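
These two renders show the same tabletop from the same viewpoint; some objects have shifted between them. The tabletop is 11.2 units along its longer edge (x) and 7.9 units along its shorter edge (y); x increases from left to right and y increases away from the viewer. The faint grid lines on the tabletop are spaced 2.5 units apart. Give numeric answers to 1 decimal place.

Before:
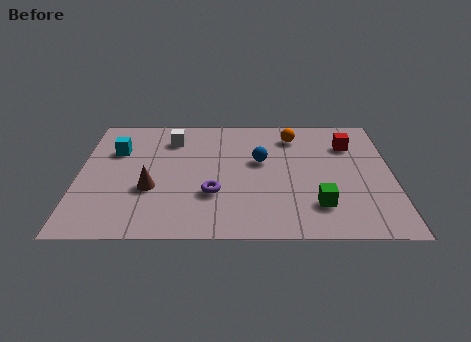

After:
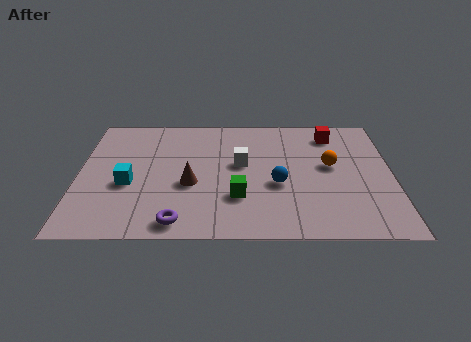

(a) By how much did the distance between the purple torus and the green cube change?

-1.2

The distance was about 3.8 in the first image and 2.6 in the second, so they moved 1.2 units closer together.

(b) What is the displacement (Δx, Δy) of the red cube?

(-0.6, 0.7)

The red cube was at about (9.7, 5.8) and moved to about (9.1, 6.5).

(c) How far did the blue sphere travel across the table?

1.6

From (6.5, 4.7) to (7.1, 3.2), the blue sphere covered √(0.6² + 1.5²) ≈ 1.6 units.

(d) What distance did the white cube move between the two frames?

3.0

The white cube moved from about (3.3, 6.2) to (5.8, 4.5), a distance of √(2.5² + 1.7²) ≈ 3.0.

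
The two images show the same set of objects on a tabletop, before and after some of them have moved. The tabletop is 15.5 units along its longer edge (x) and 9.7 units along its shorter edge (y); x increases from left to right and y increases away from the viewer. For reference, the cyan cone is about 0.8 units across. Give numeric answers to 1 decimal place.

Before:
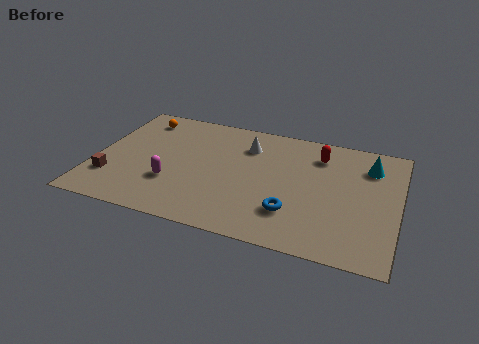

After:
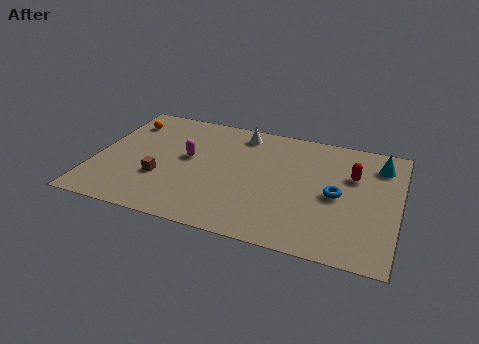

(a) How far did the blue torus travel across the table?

2.9

The blue torus moved from about (10.3, 2.6) to (12.4, 4.6), a distance of √(2.1² + 2.0²) ≈ 2.9.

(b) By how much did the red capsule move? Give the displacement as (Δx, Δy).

(1.8, -1.2)

The red capsule started near (11.3, 7.6) and ended near (13.1, 6.4).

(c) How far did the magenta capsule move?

2.4

The magenta capsule moved from about (4.1, 3.1) to (4.7, 5.4), a distance of √(0.6² + 2.3²) ≈ 2.4.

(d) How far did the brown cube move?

2.6

The brown cube was near (1.0, 2.6) before and (3.5, 3.3) after, so it travelled √(2.5² + 0.7²) ≈ 2.6 units.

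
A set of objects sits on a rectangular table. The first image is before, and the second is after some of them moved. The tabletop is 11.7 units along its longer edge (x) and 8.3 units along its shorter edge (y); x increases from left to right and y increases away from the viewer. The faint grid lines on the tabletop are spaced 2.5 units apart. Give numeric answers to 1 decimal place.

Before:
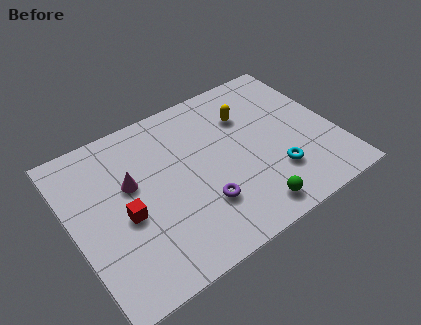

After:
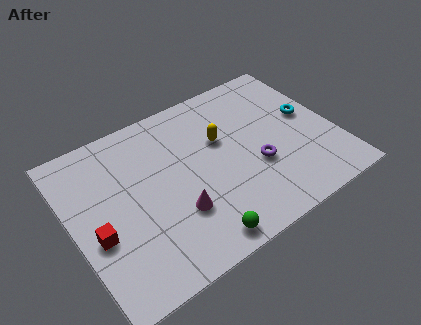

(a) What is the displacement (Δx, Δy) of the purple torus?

(2.6, 0.7)

The purple torus was at about (5.4, 2.4) and moved to about (8.0, 3.1).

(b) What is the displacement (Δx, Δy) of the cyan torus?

(2.0, 2.3)

From the two frames, the cyan torus sits at roughly (8.7, 2.3) before and (10.7, 4.6) after.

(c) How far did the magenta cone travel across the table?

2.9

From (2.7, 5.0) to (4.3, 2.6), the magenta cone covered √(1.6² + 2.4²) ≈ 2.9 units.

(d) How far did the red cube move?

1.3

From (2.2, 3.6) to (0.9, 3.3), the red cube covered √(1.3² + 0.3²) ≈ 1.3 units.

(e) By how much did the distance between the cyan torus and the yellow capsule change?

+0.3

They were about 3.6 units apart before and 3.9 after — 0.3 units further apart.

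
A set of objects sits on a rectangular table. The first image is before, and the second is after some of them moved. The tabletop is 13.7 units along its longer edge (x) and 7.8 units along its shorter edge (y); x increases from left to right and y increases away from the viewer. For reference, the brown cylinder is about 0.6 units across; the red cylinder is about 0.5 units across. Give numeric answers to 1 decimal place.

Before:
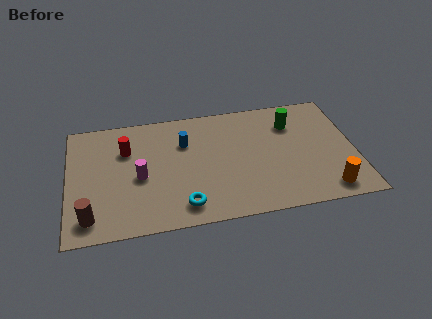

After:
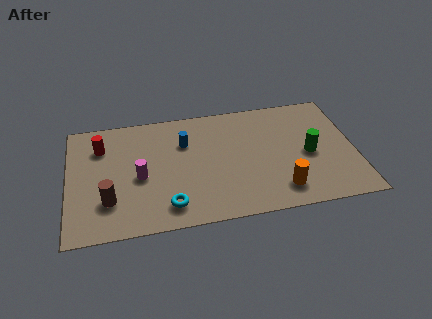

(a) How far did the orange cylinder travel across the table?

2.2

The orange cylinder moved from about (12.2, 1.1) to (10.0, 1.5), a distance of √(2.2² + 0.4²) ≈ 2.2.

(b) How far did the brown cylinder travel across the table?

1.3

The brown cylinder was near (1.0, 1.3) before and (1.9, 2.2) after, so it travelled √(0.9² + 0.9²) ≈ 1.3 units.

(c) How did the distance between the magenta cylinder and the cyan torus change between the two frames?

-0.5

The distance was about 3.0 in the first image and 2.5 in the second, so they moved 0.5 units closer together.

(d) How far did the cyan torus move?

0.7

The cyan torus moved from about (5.4, 1.3) to (4.7, 1.4), a distance of √(0.7² + 0.1²) ≈ 0.7.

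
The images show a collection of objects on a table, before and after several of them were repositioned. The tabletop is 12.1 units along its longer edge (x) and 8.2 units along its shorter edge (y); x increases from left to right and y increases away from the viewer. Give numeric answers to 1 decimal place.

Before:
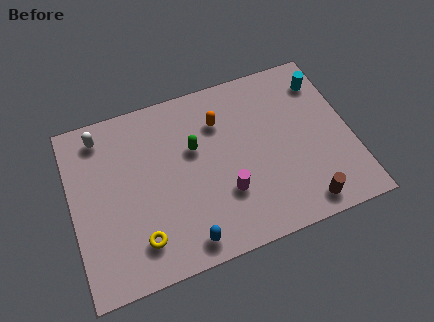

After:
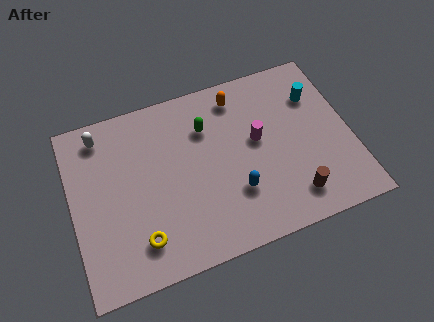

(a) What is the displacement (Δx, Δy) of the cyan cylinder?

(-0.4, -0.6)

The cyan cylinder started near (11.2, 6.5) and ended near (10.8, 5.9).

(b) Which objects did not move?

the yellow torus and the white capsule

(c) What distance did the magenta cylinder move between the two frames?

2.6

From (6.5, 2.6) to (8.1, 4.6), the magenta cylinder covered √(1.6² + 2.0²) ≈ 2.6 units.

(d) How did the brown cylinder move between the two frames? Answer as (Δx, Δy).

(-0.4, 0.5)

The brown cylinder started near (9.7, 1.0) and ended near (9.3, 1.5).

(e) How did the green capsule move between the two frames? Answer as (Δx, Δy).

(0.6, 0.8)

From the two frames, the green capsule sits at roughly (5.4, 5.1) before and (6.0, 5.9) after.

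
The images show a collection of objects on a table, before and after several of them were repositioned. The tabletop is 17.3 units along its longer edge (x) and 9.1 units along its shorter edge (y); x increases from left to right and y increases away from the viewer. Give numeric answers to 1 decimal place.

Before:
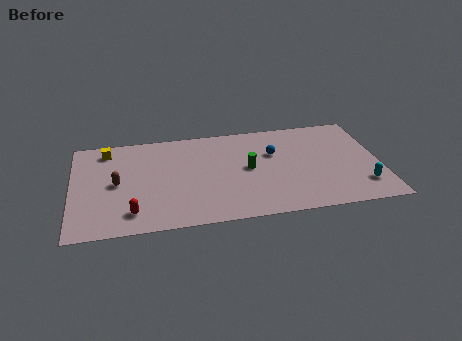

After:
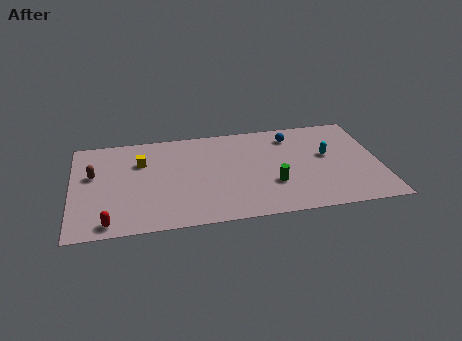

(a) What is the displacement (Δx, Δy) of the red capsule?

(-1.3, -0.7)

From the two frames, the red capsule sits at roughly (3.3, 1.7) before and (2.0, 1.0) after.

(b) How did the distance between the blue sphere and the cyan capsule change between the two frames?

-3.2

The distance was about 6.1 in the first image and 2.9 in the second, so they moved 3.2 units closer together.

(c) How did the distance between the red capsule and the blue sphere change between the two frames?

+3.2

The distance was about 9.1 in the first image and 12.3 in the second, so they moved 3.2 units further apart.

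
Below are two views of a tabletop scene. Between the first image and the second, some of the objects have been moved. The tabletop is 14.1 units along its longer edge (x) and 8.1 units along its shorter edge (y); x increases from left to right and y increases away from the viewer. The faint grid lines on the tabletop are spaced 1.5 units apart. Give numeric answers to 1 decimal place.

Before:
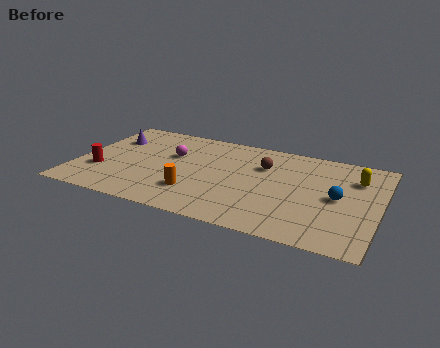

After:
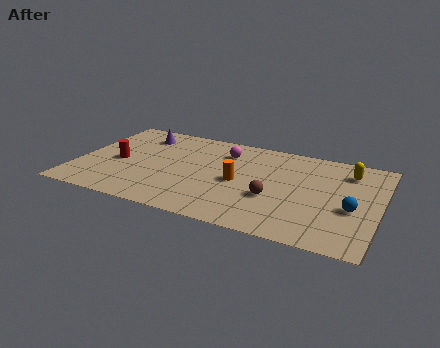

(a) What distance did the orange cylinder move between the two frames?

2.5

The orange cylinder was near (5.7, 2.2) before and (7.6, 3.8) after, so it travelled √(1.9² + 1.6²) ≈ 2.5 units.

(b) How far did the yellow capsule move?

0.6

From (12.9, 5.9) to (12.5, 6.4), the yellow capsule covered √(0.4² + 0.5²) ≈ 0.6 units.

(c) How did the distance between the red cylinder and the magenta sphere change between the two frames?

+1.4

Before: roughly 4.0 units apart; after: 5.4. That's 1.4 units further apart.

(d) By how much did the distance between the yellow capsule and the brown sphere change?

+0.4

The distance was about 4.3 in the first image and 4.7 in the second, so they moved 0.4 units further apart.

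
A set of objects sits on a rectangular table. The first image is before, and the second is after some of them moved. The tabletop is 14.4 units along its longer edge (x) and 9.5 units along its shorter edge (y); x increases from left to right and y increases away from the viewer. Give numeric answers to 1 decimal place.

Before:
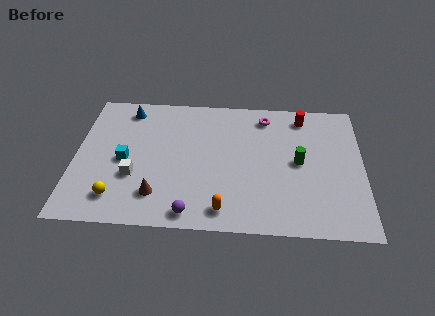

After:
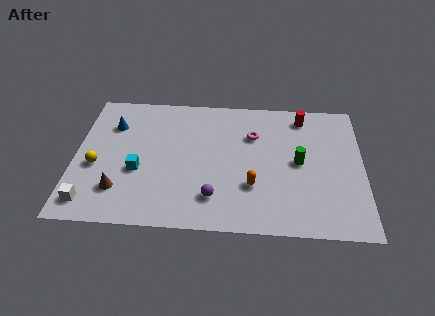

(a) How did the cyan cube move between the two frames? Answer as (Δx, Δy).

(0.7, -0.7)

The cyan cube was at about (2.5, 4.4) and moved to about (3.2, 3.7).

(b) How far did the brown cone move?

1.9

The brown cone moved from about (4.2, 2.1) to (2.3, 2.3), a distance of √(1.9² + 0.2²) ≈ 1.9.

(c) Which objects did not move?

the green cylinder and the red cylinder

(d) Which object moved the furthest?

the white cube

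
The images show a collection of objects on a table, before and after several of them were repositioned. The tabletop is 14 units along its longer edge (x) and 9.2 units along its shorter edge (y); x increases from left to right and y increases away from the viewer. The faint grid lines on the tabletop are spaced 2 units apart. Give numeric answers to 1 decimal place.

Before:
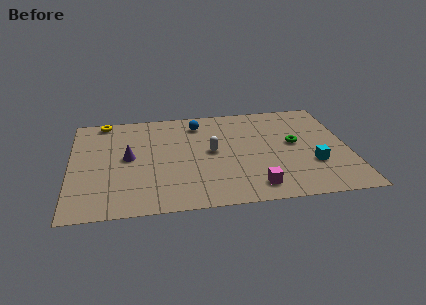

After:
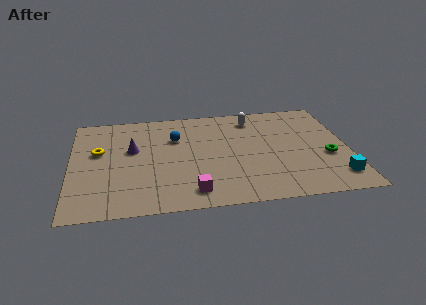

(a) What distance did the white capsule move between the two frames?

3.6

The white capsule was near (7.1, 4.8) before and (9.3, 7.6) after, so it travelled √(2.2² + 2.8²) ≈ 3.6 units.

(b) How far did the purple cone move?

0.7

The purple cone moved from about (2.9, 4.8) to (3.1, 5.5), a distance of √(0.2² + 0.7²) ≈ 0.7.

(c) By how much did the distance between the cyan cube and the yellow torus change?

+0.7

They were about 11.7 units apart before and 12.4 after — 0.7 units further apart.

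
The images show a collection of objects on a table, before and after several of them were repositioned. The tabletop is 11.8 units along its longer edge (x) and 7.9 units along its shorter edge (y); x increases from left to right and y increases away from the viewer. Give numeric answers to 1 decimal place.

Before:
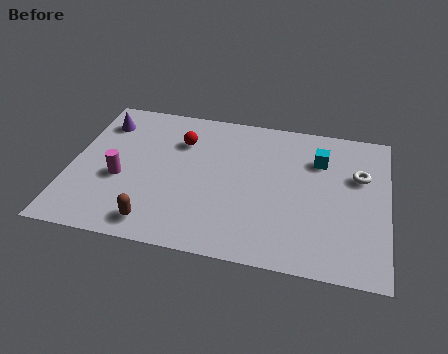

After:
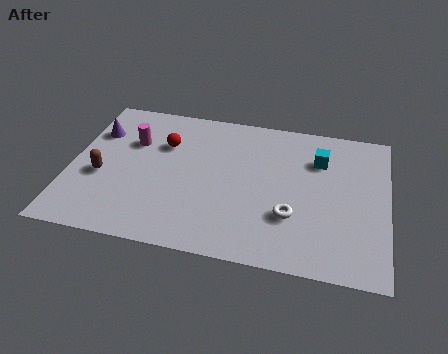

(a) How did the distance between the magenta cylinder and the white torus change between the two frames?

-2.3

The distance was about 9.0 in the first image and 6.7 in the second, so they moved 2.3 units closer together.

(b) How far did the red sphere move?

0.7

The red sphere moved from about (4.0, 5.7) to (3.4, 5.4), a distance of √(0.6² + 0.3²) ≈ 0.7.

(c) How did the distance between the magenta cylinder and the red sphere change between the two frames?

-2.1

Before: roughly 3.3 units apart; after: 1.2. That's 2.1 units closer together.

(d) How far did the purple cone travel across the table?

0.6

The purple cone moved from about (1.0, 6.2) to (0.8, 5.6), a distance of √(0.2² + 0.6²) ≈ 0.6.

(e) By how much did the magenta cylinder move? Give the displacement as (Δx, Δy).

(0.3, 2.1)

The magenta cylinder was at about (1.9, 3.2) and moved to about (2.2, 5.3).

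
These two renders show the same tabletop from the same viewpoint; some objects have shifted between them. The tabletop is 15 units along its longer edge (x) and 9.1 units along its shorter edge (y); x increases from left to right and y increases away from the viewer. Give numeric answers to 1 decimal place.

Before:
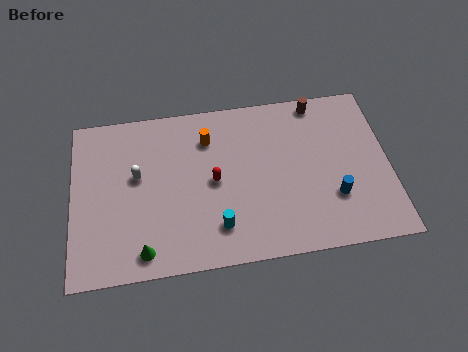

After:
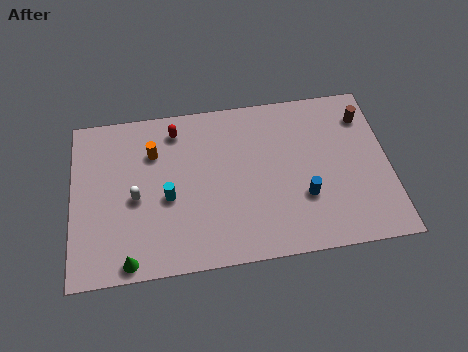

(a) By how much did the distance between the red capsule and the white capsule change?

+0.3

The distance was about 3.7 in the first image and 4.0 in the second, so they moved 0.3 units further apart.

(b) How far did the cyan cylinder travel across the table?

3.0

The cyan cylinder was near (6.8, 2.0) before and (4.5, 3.9) after, so it travelled √(2.3² + 1.9²) ≈ 3.0 units.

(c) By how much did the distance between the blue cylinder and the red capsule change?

+1.6

They were about 5.9 units apart before and 7.5 after — 1.6 units further apart.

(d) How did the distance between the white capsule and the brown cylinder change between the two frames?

+2.2

Before: roughly 9.2 units apart; after: 11.4. That's 2.2 units further apart.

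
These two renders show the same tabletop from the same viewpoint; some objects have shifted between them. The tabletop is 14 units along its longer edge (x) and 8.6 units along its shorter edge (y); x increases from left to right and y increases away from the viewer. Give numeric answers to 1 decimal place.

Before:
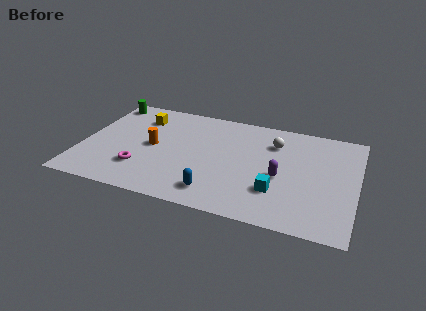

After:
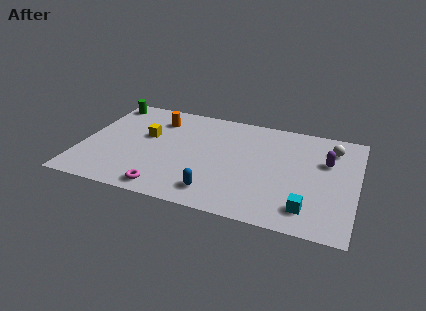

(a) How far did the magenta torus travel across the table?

1.9

The magenta torus was near (3.2, 2.3) before and (4.6, 1.0) after, so it travelled √(1.4² + 1.3²) ≈ 1.9 units.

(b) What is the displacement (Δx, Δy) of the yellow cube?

(0.5, -1.5)

The yellow cube started near (2.7, 6.6) and ended near (3.2, 5.1).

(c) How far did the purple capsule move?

2.9

From (10.2, 3.7) to (12.4, 5.6), the purple capsule covered √(2.2² + 1.9²) ≈ 2.9 units.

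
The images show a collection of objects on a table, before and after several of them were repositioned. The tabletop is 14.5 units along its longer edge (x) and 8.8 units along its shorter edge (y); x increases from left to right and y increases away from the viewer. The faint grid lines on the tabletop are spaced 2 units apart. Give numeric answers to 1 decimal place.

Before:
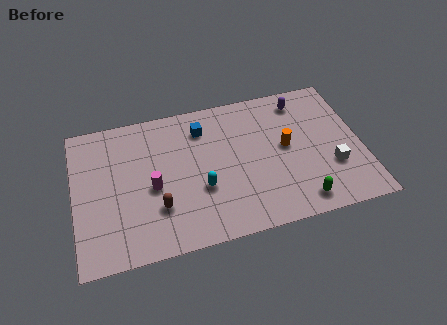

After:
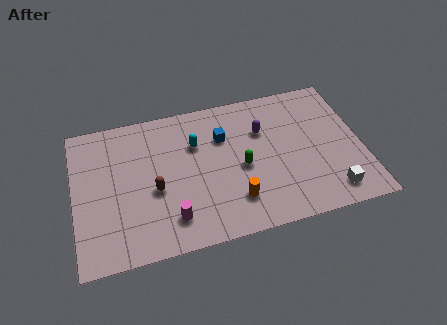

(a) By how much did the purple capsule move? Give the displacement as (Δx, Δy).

(-2.1, -1.4)

The purple capsule started near (11.7, 7.4) and ended near (9.6, 6.0).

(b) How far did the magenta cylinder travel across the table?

2.2

The magenta cylinder was near (3.9, 3.9) before and (4.7, 1.8) after, so it travelled √(0.8² + 2.1²) ≈ 2.2 units.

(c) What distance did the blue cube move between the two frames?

1.3

The blue cube was near (6.6, 6.9) before and (7.6, 6.1) after, so it travelled √(1.0² + 0.8²) ≈ 1.3 units.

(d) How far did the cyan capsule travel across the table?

2.8

The cyan capsule was near (6.3, 3.2) before and (6.2, 6.0) after, so it travelled √(0.1² + 2.8²) ≈ 2.8 units.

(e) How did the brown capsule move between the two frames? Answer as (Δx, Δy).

(-0.1, 1.1)

From the two frames, the brown capsule sits at roughly (4.1, 2.6) before and (4.0, 3.7) after.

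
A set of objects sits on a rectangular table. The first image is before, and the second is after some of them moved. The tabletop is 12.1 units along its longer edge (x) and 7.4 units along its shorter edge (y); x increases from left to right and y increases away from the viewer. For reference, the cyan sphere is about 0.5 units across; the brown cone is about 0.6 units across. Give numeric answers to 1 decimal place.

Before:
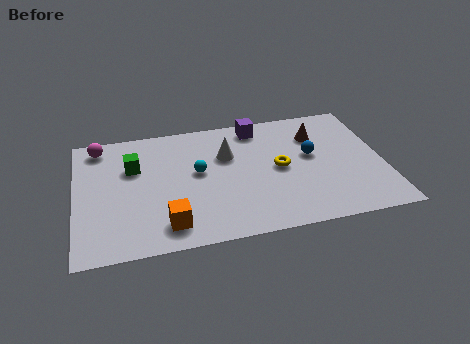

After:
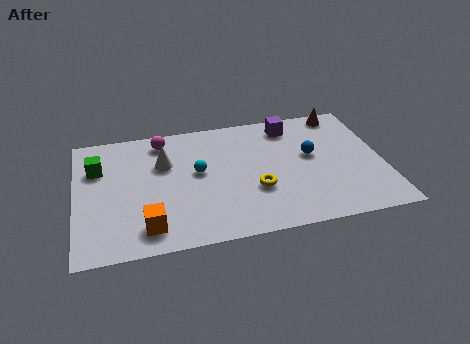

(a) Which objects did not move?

the cyan sphere and the blue sphere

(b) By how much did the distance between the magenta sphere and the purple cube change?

-1.2

Before: roughly 6.3 units apart; after: 5.1. That's 1.2 units closer together.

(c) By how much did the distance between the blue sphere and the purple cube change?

-0.9

The distance was about 3.0 in the first image and 2.1 in the second, so they moved 0.9 units closer together.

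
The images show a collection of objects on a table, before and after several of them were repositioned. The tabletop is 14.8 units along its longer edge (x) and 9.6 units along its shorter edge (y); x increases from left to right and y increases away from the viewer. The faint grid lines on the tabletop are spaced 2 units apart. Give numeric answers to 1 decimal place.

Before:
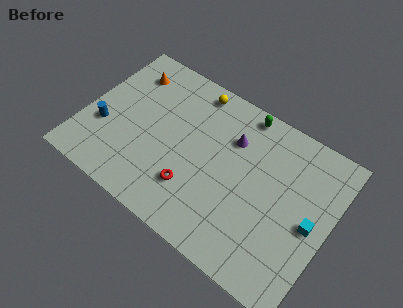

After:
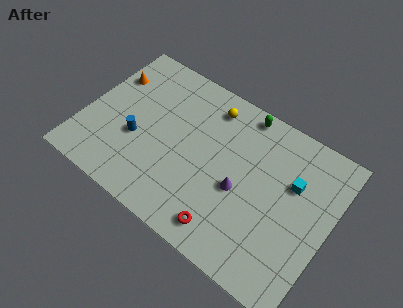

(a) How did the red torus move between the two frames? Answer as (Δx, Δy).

(2.3, -1.2)

The red torus was at about (7.0, 2.6) and moved to about (9.3, 1.4).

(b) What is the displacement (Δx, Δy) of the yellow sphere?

(1.1, -0.5)

From the two frames, the yellow sphere sits at roughly (5.9, 8.5) before and (7.0, 8.0) after.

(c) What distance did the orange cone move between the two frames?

1.3

The orange cone moved from about (2.0, 7.6) to (1.0, 6.8), a distance of √(1.0² + 0.8²) ≈ 1.3.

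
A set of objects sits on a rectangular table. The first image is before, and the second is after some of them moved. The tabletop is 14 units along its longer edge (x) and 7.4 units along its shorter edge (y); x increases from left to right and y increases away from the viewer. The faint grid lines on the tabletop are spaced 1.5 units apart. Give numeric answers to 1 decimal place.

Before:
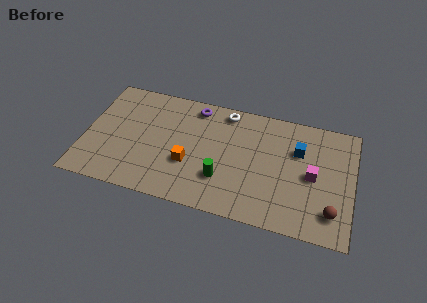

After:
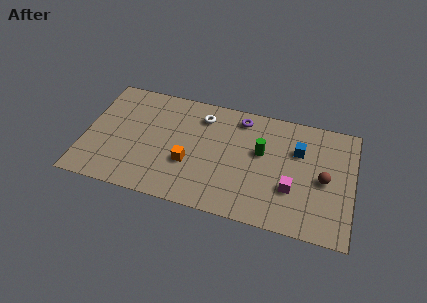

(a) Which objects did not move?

the blue cube and the orange cube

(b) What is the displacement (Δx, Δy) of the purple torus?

(2.4, -0.1)

The purple torus was at about (5.6, 6.4) and moved to about (8.0, 6.3).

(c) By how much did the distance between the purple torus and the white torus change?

+0.4

The distance was about 1.6 in the first image and 2.0 in the second, so they moved 0.4 units further apart.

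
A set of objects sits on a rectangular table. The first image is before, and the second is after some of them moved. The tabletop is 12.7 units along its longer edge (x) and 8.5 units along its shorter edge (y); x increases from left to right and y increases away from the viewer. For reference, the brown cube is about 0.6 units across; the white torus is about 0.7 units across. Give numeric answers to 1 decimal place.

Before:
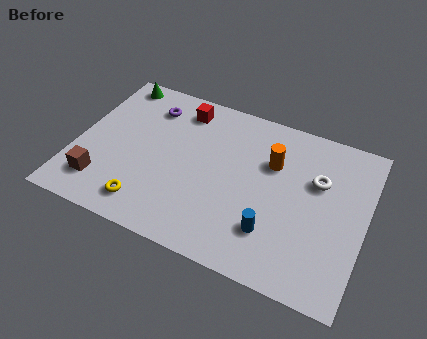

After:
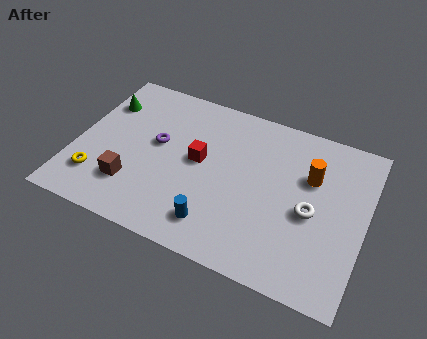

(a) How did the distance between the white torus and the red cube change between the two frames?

-1.3

They were about 6.4 units apart before and 5.1 after — 1.3 units closer together.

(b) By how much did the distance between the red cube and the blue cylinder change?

-3.5

They were about 6.7 units apart before and 3.2 after — 3.5 units closer together.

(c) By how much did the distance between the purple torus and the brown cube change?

-2.4

The distance was about 5.1 in the first image and 2.7 in the second, so they moved 2.4 units closer together.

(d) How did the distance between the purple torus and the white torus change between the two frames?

-0.7

The distance was about 7.7 in the first image and 7.0 in the second, so they moved 0.7 units closer together.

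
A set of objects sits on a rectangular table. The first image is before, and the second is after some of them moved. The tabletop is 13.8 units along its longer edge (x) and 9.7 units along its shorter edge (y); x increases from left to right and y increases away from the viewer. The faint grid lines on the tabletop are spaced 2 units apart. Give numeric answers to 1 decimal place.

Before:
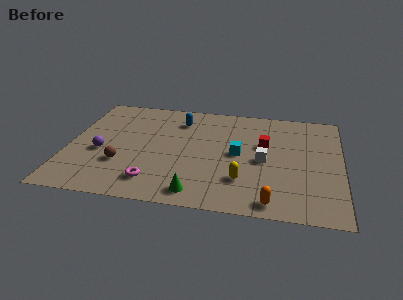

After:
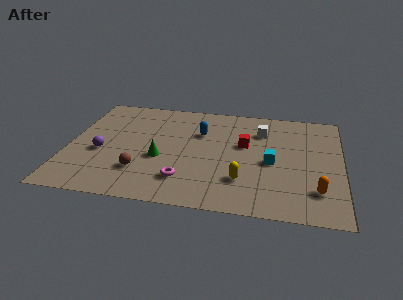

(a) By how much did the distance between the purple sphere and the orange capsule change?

+1.8

The distance was about 9.2 in the first image and 11.0 in the second, so they moved 1.8 units further apart.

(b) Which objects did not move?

the purple sphere and the yellow capsule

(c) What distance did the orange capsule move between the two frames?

2.6

The orange capsule moved from about (10.4, 1.0) to (12.6, 2.3), a distance of √(2.2² + 1.3²) ≈ 2.6.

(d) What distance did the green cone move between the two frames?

3.4

From (6.7, 1.2) to (4.7, 3.9), the green cone covered √(2.0² + 2.7²) ≈ 3.4 units.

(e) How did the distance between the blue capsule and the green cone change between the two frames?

-3.2

They were about 6.5 units apart before and 3.3 after — 3.2 units closer together.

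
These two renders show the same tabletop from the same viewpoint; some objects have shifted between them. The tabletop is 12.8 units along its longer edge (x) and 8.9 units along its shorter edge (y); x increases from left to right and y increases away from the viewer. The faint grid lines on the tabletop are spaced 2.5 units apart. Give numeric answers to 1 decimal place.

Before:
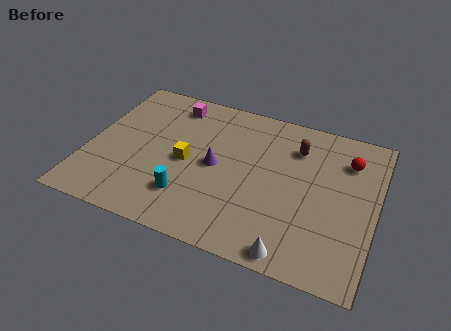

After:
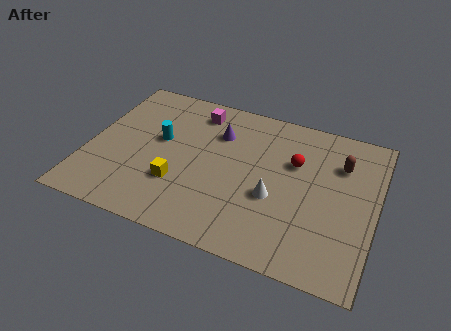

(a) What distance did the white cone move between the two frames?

2.9

The white cone was near (9.5, 0.8) before and (8.4, 3.5) after, so it travelled √(1.1² + 2.7²) ≈ 2.9 units.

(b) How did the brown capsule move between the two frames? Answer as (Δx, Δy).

(2.0, -0.3)

The brown capsule started near (9.1, 6.7) and ended near (11.1, 6.4).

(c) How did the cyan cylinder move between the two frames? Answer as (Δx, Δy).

(-1.6, 2.9)

The cyan cylinder started near (4.7, 2.2) and ended near (3.1, 5.1).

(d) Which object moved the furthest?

the cyan cylinder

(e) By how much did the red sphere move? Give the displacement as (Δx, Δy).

(-2.3, -0.9)

The red sphere started near (11.4, 6.7) and ended near (9.1, 5.8).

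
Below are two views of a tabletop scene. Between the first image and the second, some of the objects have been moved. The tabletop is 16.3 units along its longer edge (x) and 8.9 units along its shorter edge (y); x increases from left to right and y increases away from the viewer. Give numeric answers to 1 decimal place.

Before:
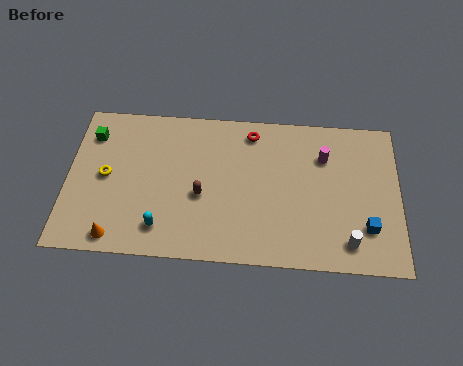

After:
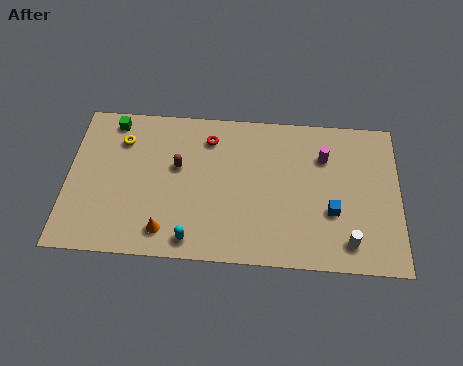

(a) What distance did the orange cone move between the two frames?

2.5

The orange cone was near (2.5, 1.0) before and (4.9, 1.5) after, so it travelled √(2.4² + 0.5²) ≈ 2.5 units.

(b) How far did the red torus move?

2.2

The red torus was near (9.0, 7.6) before and (6.9, 7.1) after, so it travelled √(2.1² + 0.5²) ≈ 2.2 units.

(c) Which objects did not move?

the white cylinder and the magenta cylinder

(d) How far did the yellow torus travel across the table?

2.3

The yellow torus was near (1.9, 4.5) before and (2.6, 6.7) after, so it travelled √(0.7² + 2.2²) ≈ 2.3 units.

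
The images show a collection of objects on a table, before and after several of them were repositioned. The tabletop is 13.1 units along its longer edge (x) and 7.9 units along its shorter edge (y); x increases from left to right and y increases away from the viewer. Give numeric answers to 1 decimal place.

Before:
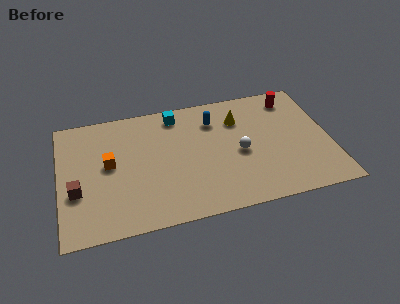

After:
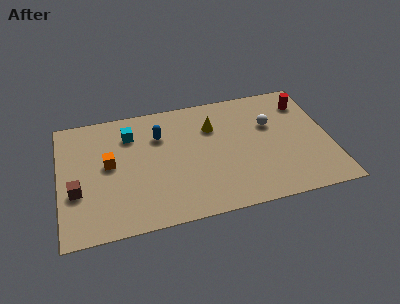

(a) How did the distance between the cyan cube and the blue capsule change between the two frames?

-0.5

They were about 2.0 units apart before and 1.5 after — 0.5 units closer together.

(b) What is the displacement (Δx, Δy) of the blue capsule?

(-2.7, -0.4)

From the two frames, the blue capsule sits at roughly (7.6, 6.0) before and (4.9, 5.6) after.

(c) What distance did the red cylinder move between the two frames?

0.7

The red cylinder was near (11.5, 6.6) before and (12.1, 6.2) after, so it travelled √(0.6² + 0.4²) ≈ 0.7 units.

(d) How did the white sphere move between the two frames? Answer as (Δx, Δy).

(1.6, 1.5)

The white sphere started near (8.7, 3.6) and ended near (10.3, 5.1).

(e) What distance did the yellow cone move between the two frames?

1.3

The yellow cone was near (8.8, 5.8) before and (7.5, 5.6) after, so it travelled √(1.3² + 0.2²) ≈ 1.3 units.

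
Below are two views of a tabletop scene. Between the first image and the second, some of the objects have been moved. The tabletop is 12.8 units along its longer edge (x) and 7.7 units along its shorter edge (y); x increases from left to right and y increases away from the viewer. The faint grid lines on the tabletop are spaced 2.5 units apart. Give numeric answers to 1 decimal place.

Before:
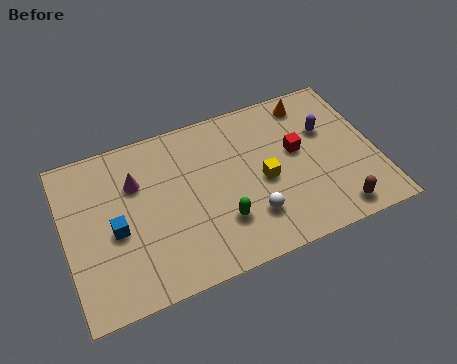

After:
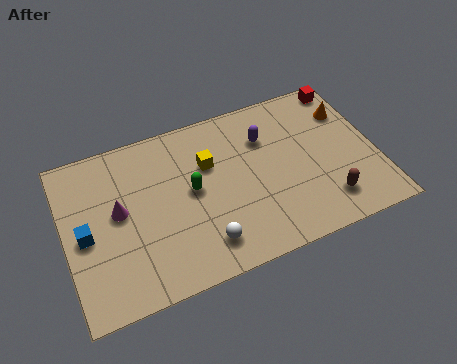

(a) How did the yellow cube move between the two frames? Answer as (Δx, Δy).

(-2.1, 1.6)

The yellow cube was at about (8.1, 3.5) and moved to about (6.0, 5.1).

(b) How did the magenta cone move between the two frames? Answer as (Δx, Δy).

(-0.8, -1.1)

The magenta cone was at about (3.0, 5.3) and moved to about (2.2, 4.2).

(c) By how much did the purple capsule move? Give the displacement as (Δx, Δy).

(-2.5, 0.5)

The purple capsule started near (10.9, 5.0) and ended near (8.4, 5.5).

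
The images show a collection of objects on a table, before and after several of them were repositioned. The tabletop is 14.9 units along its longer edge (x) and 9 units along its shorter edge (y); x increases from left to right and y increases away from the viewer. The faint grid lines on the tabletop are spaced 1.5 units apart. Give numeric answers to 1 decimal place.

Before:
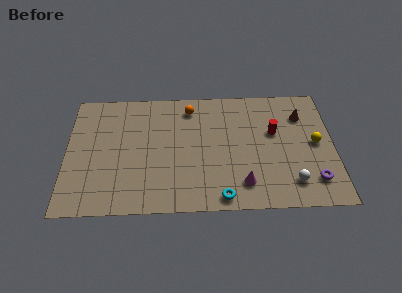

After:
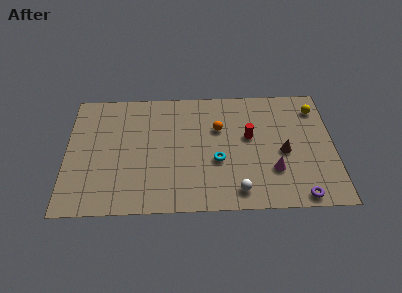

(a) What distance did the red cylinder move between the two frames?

1.4

The red cylinder was near (11.6, 5.5) before and (10.2, 5.2) after, so it travelled √(1.4² + 0.3²) ≈ 1.4 units.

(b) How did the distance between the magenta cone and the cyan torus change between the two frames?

+1.7

Before: roughly 1.5 units apart; after: 3.2. That's 1.7 units further apart.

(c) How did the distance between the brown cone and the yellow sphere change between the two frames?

+1.5

The distance was about 2.2 in the first image and 3.7 in the second, so they moved 1.5 units further apart.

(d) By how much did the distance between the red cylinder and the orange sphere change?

-3.3

Before: roughly 5.1 units apart; after: 1.8. That's 3.3 units closer together.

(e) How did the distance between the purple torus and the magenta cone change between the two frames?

-1.5

They were about 3.9 units apart before and 2.4 after — 1.5 units closer together.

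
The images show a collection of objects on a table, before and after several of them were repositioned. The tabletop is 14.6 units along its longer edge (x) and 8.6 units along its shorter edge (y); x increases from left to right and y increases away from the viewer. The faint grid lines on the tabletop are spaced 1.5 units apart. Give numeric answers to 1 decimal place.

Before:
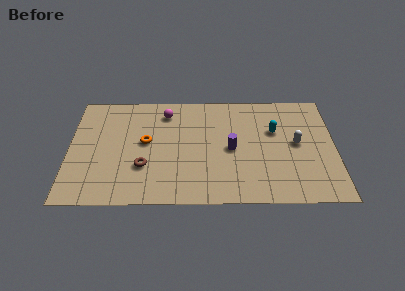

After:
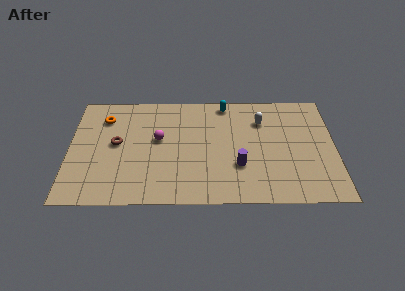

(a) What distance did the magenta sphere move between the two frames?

2.1

The magenta sphere moved from about (5.3, 7.0) to (4.9, 4.9), a distance of √(0.4² + 2.1²) ≈ 2.1.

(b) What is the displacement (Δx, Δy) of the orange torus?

(-2.3, 1.9)

The orange torus was at about (4.2, 4.7) and moved to about (1.9, 6.6).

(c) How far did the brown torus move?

2.3

The brown torus was near (4.1, 2.8) before and (2.6, 4.6) after, so it travelled √(1.5² + 1.8²) ≈ 2.3 units.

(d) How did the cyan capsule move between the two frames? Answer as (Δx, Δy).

(-2.7, 2.2)

The cyan capsule started near (11.3, 5.5) and ended near (8.6, 7.7).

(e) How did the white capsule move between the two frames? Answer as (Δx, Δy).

(-1.9, 1.8)

The white capsule started near (12.5, 4.5) and ended near (10.6, 6.3).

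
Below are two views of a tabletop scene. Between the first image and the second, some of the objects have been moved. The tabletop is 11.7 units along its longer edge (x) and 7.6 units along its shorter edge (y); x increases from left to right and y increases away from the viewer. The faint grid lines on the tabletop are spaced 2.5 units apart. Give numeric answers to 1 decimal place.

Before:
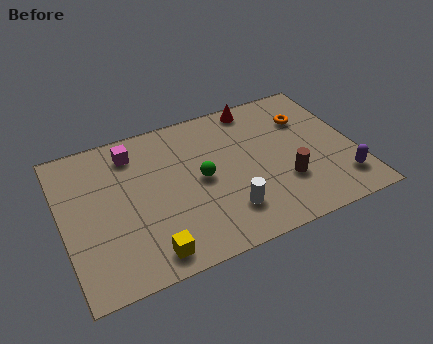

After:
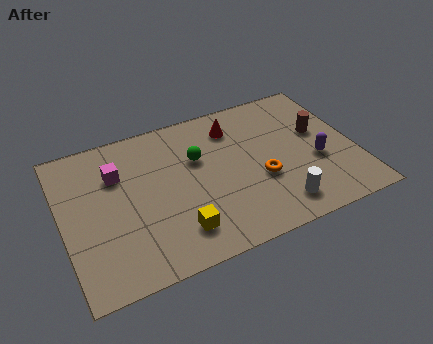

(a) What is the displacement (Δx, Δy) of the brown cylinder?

(1.7, 2.1)

From the two frames, the brown cylinder sits at roughly (8.7, 2.4) before and (10.4, 4.5) after.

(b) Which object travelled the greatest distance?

the orange torus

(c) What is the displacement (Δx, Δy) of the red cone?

(-1.0, -0.8)

From the two frames, the red cone sits at roughly (8.1, 6.8) before and (7.1, 6.0) after.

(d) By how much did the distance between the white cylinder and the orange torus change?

-3.5

They were about 5.2 units apart before and 1.7 after — 3.5 units closer together.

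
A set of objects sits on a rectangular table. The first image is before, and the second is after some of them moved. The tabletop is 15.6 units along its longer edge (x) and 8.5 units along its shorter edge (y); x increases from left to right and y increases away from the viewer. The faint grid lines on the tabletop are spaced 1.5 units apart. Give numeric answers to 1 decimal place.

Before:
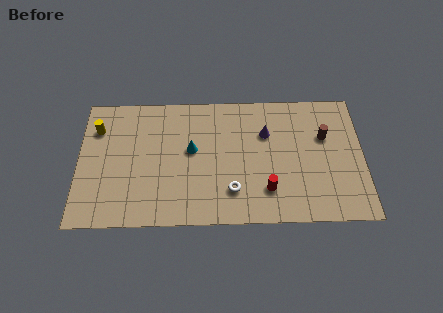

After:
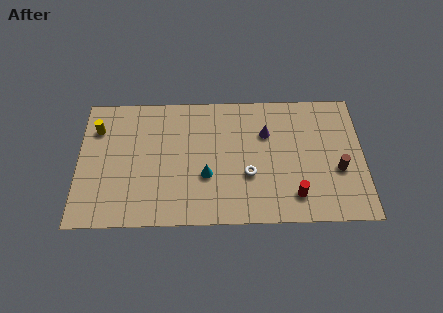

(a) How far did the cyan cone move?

1.9

From (6.2, 4.8) to (7.0, 3.1), the cyan cone covered √(0.8² + 1.7²) ≈ 1.9 units.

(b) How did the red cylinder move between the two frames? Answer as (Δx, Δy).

(1.5, -0.4)

The red cylinder started near (10.3, 2.1) and ended near (11.8, 1.7).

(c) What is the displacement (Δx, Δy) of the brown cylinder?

(0.7, -2.2)

The brown cylinder was at about (13.5, 5.5) and moved to about (14.2, 3.3).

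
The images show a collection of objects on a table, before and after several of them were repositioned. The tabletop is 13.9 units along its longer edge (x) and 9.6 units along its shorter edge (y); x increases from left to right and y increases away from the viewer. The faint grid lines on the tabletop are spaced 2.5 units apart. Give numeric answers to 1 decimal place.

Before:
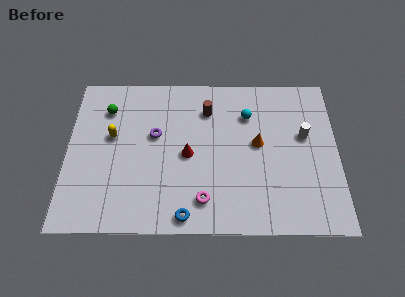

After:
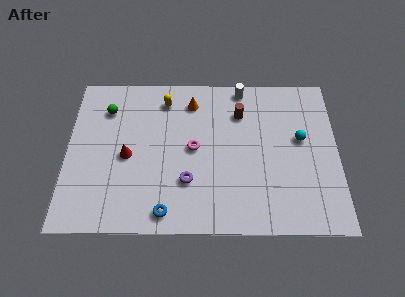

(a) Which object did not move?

the green sphere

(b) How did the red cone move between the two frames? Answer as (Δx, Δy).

(-3.1, -0.1)

The red cone started near (6.2, 4.5) and ended near (3.1, 4.4).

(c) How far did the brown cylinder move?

1.7

From (7.2, 7.3) to (8.9, 7.1), the brown cylinder covered √(1.7² + 0.2²) ≈ 1.7 units.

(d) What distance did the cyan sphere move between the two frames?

3.1

The cyan sphere was near (9.3, 7.0) before and (12.0, 5.5) after, so it travelled √(2.7² + 1.5²) ≈ 3.1 units.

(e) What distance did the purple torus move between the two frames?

3.3

From (4.5, 5.7) to (6.2, 2.9), the purple torus covered √(1.7² + 2.8²) ≈ 3.3 units.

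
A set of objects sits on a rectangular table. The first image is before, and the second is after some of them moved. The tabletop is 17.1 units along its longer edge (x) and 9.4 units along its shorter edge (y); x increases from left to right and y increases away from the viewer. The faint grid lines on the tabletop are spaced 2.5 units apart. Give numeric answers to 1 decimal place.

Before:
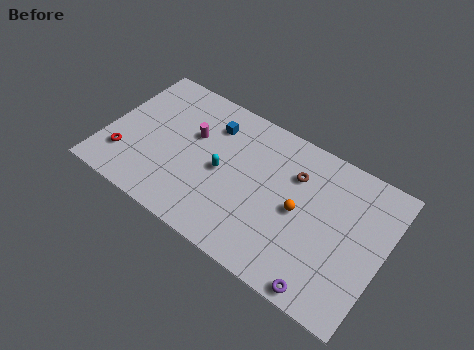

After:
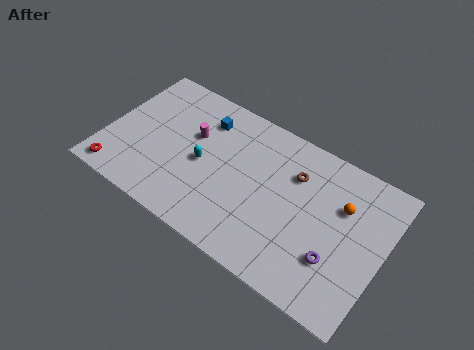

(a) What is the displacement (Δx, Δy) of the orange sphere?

(2.4, 1.7)

From the two frames, the orange sphere sits at roughly (12.0, 4.6) before and (14.4, 6.3) after.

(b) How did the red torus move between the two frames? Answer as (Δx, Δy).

(-0.2, -1.3)

The red torus started near (1.4, 2.4) and ended near (1.2, 1.1).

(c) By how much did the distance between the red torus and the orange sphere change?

+3.4

They were about 10.8 units apart before and 14.2 after — 3.4 units further apart.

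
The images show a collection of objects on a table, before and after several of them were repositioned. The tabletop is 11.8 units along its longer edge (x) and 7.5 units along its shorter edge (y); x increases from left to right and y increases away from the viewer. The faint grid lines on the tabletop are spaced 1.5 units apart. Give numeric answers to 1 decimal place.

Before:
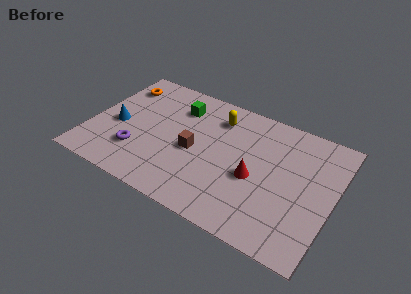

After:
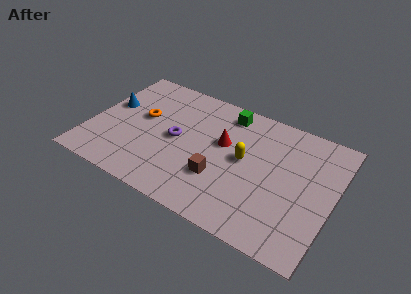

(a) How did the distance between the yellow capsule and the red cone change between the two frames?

-2.3

The distance was about 3.5 in the first image and 1.2 in the second, so they moved 2.3 units closer together.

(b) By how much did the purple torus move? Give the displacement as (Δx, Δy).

(1.7, 1.6)

From the two frames, the purple torus sits at roughly (2.5, 2.1) before and (4.2, 3.7) after.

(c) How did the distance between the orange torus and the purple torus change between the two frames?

-2.2

Before: roughly 4.1 units apart; after: 1.9. That's 2.2 units closer together.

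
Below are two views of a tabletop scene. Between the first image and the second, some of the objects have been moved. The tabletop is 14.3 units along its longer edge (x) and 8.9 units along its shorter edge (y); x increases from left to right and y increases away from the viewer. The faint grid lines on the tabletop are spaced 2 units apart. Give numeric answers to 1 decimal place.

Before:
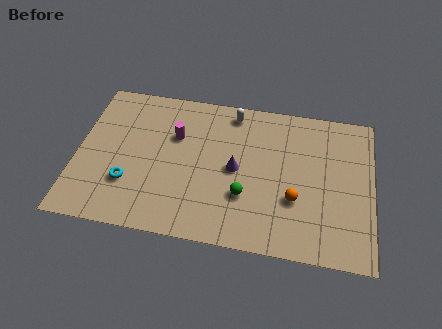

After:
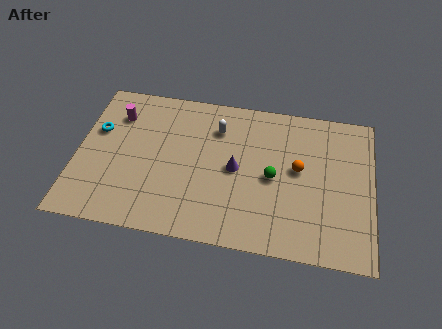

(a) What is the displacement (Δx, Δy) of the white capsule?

(-0.7, -1.1)

The white capsule started near (7.4, 7.8) and ended near (6.7, 6.7).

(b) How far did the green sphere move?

1.8

From (8.2, 2.9) to (9.5, 4.2), the green sphere covered √(1.3² + 1.3²) ≈ 1.8 units.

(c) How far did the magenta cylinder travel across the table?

3.0

From (4.7, 5.9) to (1.8, 6.7), the magenta cylinder covered √(2.9² + 0.8²) ≈ 3.0 units.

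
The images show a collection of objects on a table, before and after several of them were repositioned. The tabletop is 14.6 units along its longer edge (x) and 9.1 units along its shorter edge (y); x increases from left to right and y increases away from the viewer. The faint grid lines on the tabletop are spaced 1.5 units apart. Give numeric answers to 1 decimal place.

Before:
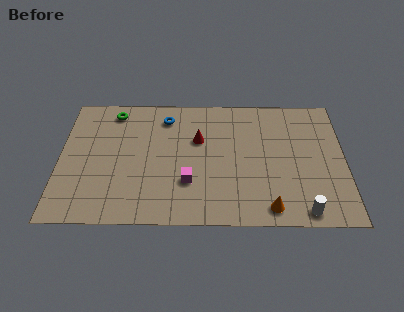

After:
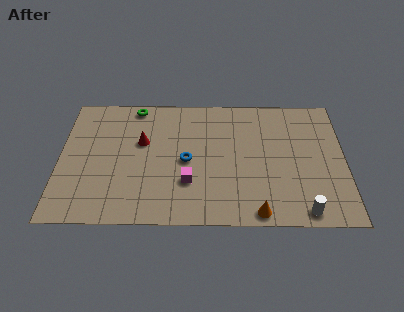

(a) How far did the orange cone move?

0.7

From (10.7, 1.1) to (10.1, 0.8), the orange cone covered √(0.6² + 0.3²) ≈ 0.7 units.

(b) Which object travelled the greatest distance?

the blue torus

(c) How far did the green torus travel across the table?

1.2

The green torus moved from about (2.7, 7.8) to (3.8, 8.2), a distance of √(1.1² + 0.4²) ≈ 1.2.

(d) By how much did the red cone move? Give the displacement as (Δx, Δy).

(-2.9, -0.2)

From the two frames, the red cone sits at roughly (7.1, 5.8) before and (4.2, 5.6) after.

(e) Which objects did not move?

the white cylinder and the magenta cube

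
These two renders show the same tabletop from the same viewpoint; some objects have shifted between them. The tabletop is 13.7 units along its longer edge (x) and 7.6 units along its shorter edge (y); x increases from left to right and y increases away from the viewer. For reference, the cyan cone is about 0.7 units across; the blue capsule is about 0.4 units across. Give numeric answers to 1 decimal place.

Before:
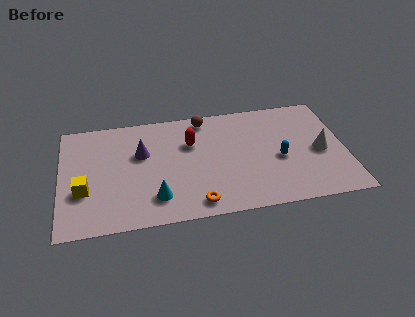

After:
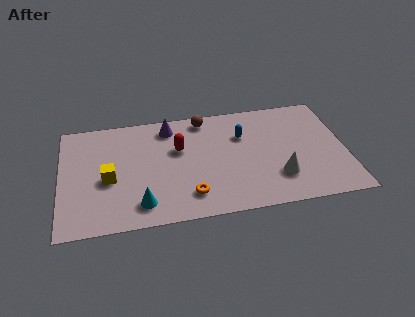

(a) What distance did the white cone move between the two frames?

2.5

The white cone moved from about (12.5, 3.5) to (10.4, 2.1), a distance of √(2.1² + 1.4²) ≈ 2.5.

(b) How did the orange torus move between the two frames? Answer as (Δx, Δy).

(-0.3, 0.6)

The orange torus was at about (6.4, 1.0) and moved to about (6.1, 1.6).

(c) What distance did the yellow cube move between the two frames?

1.3

The yellow cube was near (1.1, 2.7) before and (2.3, 3.3) after, so it travelled √(1.2² + 0.6²) ≈ 1.3 units.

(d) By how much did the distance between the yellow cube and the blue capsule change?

-2.6

The distance was about 9.4 in the first image and 6.8 in the second, so they moved 2.6 units closer together.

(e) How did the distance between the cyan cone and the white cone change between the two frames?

-1.6

They were about 8.2 units apart before and 6.6 after — 1.6 units closer together.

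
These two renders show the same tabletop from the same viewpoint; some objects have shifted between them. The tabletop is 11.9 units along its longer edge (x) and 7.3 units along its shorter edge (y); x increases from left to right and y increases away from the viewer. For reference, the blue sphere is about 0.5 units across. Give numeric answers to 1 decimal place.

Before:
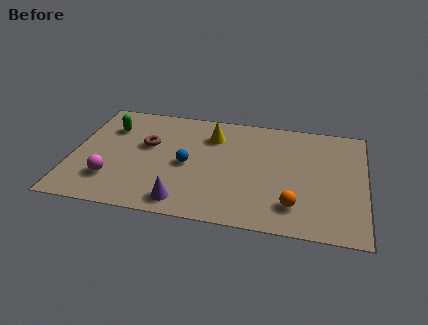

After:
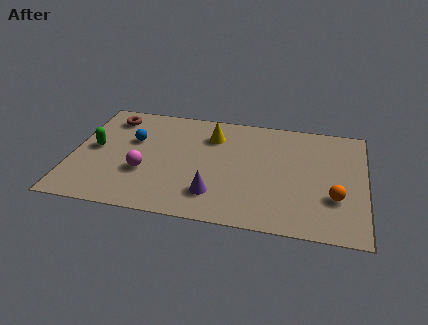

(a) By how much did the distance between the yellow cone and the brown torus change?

+1.4

They were about 2.8 units apart before and 4.2 after — 1.4 units further apart.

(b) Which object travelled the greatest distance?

the blue sphere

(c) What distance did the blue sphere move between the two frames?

2.6

The blue sphere moved from about (4.7, 3.4) to (2.4, 4.6), a distance of √(2.3² + 1.2²) ≈ 2.6.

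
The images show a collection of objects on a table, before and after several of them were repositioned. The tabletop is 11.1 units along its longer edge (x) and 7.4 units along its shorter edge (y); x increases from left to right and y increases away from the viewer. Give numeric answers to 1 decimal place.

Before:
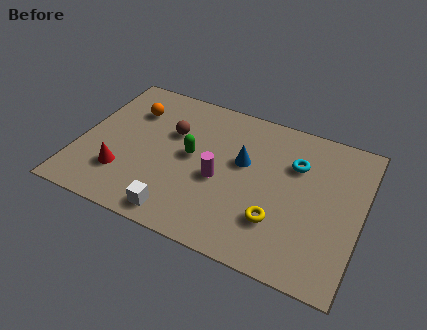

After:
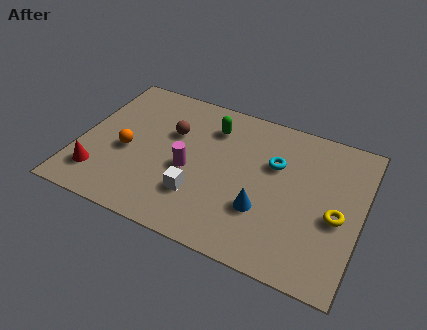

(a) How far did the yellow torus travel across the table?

2.5

The yellow torus was near (8.0, 2.1) before and (10.2, 3.2) after, so it travelled √(2.2² + 1.1²) ≈ 2.5 units.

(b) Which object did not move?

the brown sphere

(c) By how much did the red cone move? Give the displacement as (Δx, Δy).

(-0.9, -0.4)

The red cone was at about (1.9, 2.0) and moved to about (1.0, 1.6).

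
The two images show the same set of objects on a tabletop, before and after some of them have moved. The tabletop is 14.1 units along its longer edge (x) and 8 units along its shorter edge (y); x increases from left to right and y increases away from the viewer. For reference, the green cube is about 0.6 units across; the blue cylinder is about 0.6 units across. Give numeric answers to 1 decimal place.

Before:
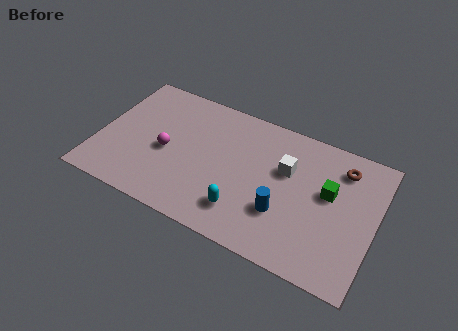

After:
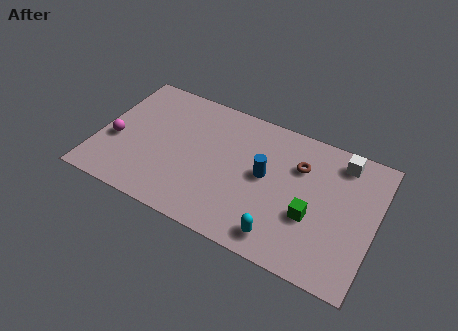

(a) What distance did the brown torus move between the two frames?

2.2

From (12.2, 6.4) to (10.1, 5.6), the brown torus covered √(2.1² + 0.8²) ≈ 2.2 units.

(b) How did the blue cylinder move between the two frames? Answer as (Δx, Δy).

(-1.1, 1.7)

The blue cylinder was at about (9.6, 2.6) and moved to about (8.5, 4.3).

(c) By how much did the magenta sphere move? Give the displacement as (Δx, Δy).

(-2.6, -0.4)

The magenta sphere was at about (3.5, 3.6) and moved to about (0.9, 3.2).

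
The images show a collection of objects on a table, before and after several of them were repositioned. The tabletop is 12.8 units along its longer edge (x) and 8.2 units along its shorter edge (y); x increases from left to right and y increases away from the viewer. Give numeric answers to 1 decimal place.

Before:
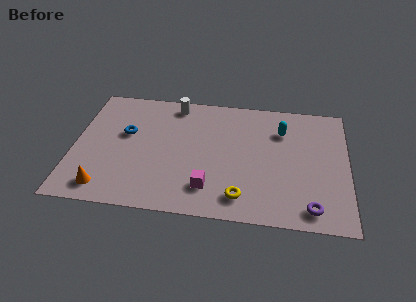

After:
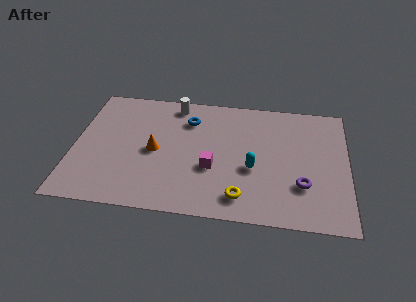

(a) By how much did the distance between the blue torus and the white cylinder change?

-2.0

Before: roughly 3.2 units apart; after: 1.2. That's 2.0 units closer together.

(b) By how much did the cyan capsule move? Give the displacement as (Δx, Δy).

(-1.3, -2.7)

The cyan capsule was at about (9.7, 6.0) and moved to about (8.4, 3.3).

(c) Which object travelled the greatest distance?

the orange cone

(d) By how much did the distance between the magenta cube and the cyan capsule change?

-3.4

The distance was about 5.3 in the first image and 1.9 in the second, so they moved 3.4 units closer together.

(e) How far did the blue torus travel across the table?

3.2

The blue torus moved from about (2.4, 4.9) to (5.3, 6.2), a distance of √(2.9² + 1.3²) ≈ 3.2.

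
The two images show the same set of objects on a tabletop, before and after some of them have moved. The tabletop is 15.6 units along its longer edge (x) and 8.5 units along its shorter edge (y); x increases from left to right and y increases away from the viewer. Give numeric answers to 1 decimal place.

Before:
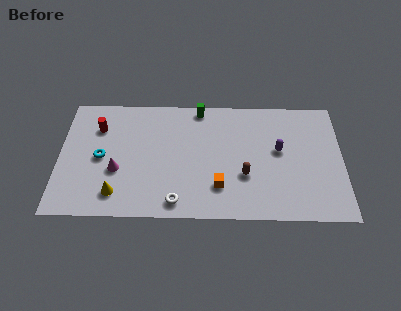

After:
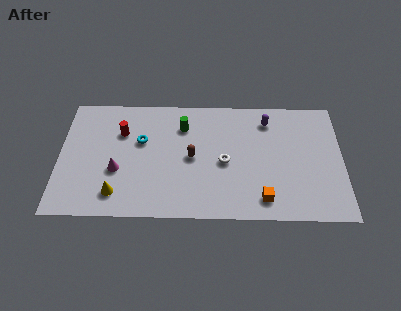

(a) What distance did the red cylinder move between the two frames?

1.3

The red cylinder was near (2.1, 6.2) before and (3.4, 5.9) after, so it travelled √(1.3² + 0.3²) ≈ 1.3 units.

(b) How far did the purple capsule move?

2.2

From (12.1, 4.8) to (11.5, 6.9), the purple capsule covered √(0.6² + 2.1²) ≈ 2.2 units.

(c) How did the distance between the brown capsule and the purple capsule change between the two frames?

+2.4

Before: roughly 2.6 units apart; after: 5.0. That's 2.4 units further apart.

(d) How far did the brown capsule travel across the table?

3.1

The brown capsule was near (10.2, 3.0) before and (7.3, 4.2) after, so it travelled √(2.9² + 1.2²) ≈ 3.1 units.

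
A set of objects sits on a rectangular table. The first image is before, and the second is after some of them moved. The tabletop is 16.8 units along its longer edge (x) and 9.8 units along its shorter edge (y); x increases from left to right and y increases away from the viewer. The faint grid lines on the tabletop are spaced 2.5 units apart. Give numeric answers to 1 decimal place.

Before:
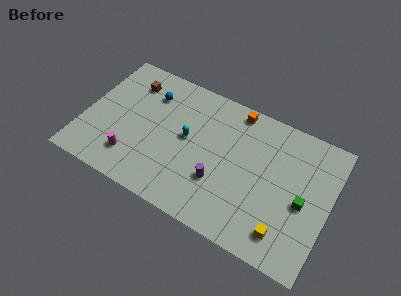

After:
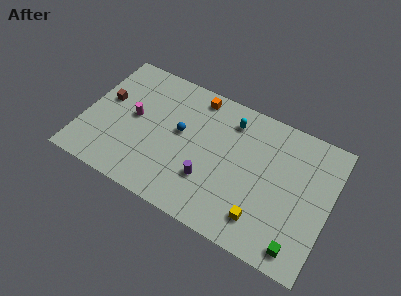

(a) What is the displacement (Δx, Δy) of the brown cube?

(-1.4, -2.0)

From the two frames, the brown cube sits at roughly (2.7, 7.7) before and (1.3, 5.7) after.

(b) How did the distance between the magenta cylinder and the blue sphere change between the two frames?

-2.0

They were about 5.2 units apart before and 3.2 after — 2.0 units closer together.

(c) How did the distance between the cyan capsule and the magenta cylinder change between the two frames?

+2.3

The distance was about 4.6 in the first image and 6.9 in the second, so they moved 2.3 units further apart.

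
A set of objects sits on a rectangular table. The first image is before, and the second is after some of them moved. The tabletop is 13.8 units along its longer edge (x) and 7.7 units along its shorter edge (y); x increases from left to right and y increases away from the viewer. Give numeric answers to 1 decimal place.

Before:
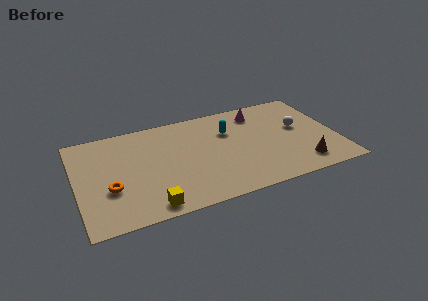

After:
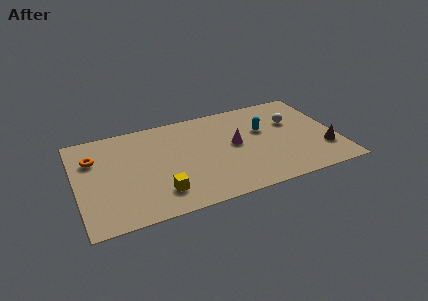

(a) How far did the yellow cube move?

1.0

The yellow cube moved from about (3.6, 0.9) to (4.2, 1.7), a distance of √(0.6² + 0.8²) ≈ 1.0.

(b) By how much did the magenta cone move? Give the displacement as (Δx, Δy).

(-1.5, -2.2)

The magenta cone started near (9.9, 6.3) and ended near (8.4, 4.1).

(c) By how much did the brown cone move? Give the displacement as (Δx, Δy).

(1.3, 0.8)

The brown cone was at about (11.7, 1.4) and moved to about (13.0, 2.2).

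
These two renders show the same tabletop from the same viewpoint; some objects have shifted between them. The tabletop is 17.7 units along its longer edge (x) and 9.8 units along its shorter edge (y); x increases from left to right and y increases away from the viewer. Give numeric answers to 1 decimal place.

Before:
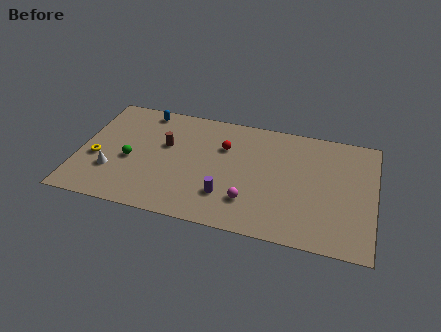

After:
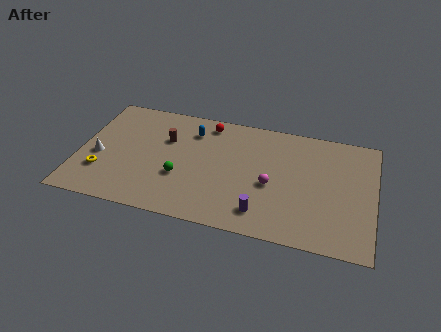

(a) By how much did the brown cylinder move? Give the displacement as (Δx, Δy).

(0.0, 0.5)

The brown cylinder started near (5.1, 6.0) and ended near (5.1, 6.5).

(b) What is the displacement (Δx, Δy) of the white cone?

(-0.9, 1.1)

From the two frames, the white cone sits at roughly (2.1, 3.0) before and (1.2, 4.1) after.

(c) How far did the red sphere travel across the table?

2.1

The red sphere moved from about (8.6, 6.7) to (7.5, 8.5), a distance of √(1.1² + 1.8²) ≈ 2.1.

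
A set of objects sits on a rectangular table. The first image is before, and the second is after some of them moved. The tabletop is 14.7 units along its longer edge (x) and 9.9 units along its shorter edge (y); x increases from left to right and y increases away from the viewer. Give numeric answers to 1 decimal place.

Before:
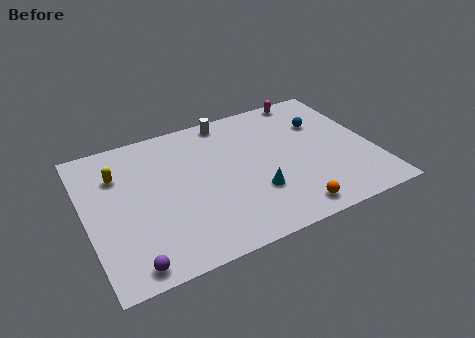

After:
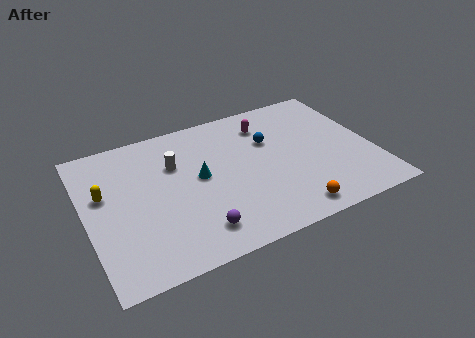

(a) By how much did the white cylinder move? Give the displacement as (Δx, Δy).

(-3.0, -2.2)

From the two frames, the white cylinder sits at roughly (7.7, 8.9) before and (4.7, 6.7) after.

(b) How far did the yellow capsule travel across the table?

1.4

The yellow capsule was near (1.8, 7.1) before and (1.0, 6.0) after, so it travelled √(0.8² + 1.1²) ≈ 1.4 units.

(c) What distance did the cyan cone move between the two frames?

3.4

From (8.4, 3.1) to (5.8, 5.3), the cyan cone covered √(2.6² + 2.2²) ≈ 3.4 units.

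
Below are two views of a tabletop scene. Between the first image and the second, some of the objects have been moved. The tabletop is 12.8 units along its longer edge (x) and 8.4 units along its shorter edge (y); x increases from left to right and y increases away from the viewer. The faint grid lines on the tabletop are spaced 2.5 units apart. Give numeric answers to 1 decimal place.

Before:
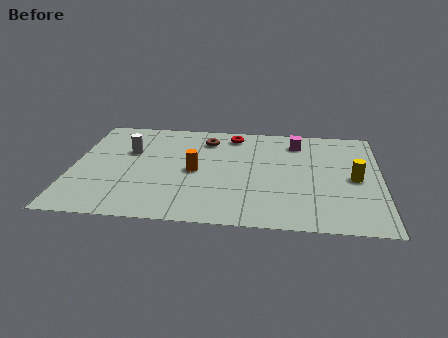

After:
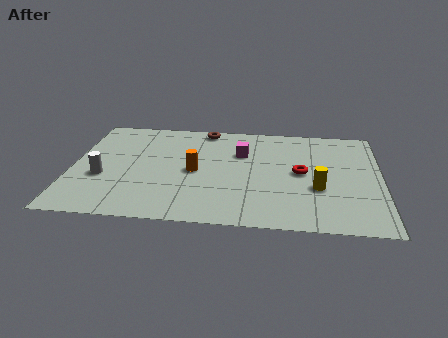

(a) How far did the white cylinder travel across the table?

2.4

The white cylinder moved from about (2.3, 5.4) to (1.3, 3.2), a distance of √(1.0² + 2.2²) ≈ 2.4.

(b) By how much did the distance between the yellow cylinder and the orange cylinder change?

-1.4

The distance was about 6.6 in the first image and 5.2 in the second, so they moved 1.4 units closer together.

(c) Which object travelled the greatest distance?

the red torus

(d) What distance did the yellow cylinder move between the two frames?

1.7

The yellow cylinder was near (11.7, 4.0) before and (10.2, 3.1) after, so it travelled √(1.5² + 0.9²) ≈ 1.7 units.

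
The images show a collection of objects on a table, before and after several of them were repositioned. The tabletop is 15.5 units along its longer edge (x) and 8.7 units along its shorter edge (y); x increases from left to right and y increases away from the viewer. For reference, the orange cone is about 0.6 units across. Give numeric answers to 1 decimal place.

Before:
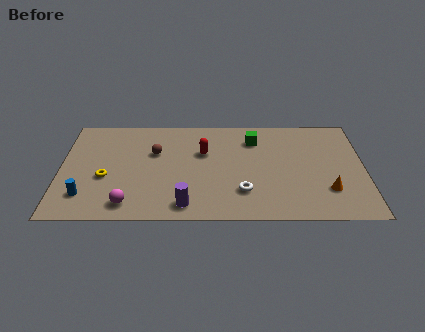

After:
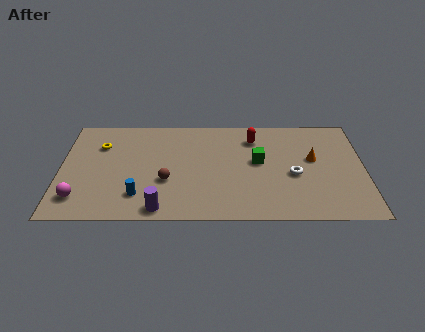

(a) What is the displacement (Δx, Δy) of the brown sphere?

(0.6, -2.4)

The brown sphere started near (4.8, 5.6) and ended near (5.4, 3.2).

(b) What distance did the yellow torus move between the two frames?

2.7

The yellow torus moved from about (2.3, 3.5) to (2.0, 6.2), a distance of √(0.3² + 2.7²) ≈ 2.7.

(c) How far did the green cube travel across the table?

1.9

From (9.9, 6.7) to (10.1, 4.8), the green cube covered √(0.2² + 1.9²) ≈ 1.9 units.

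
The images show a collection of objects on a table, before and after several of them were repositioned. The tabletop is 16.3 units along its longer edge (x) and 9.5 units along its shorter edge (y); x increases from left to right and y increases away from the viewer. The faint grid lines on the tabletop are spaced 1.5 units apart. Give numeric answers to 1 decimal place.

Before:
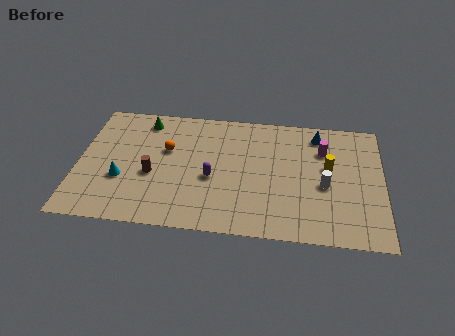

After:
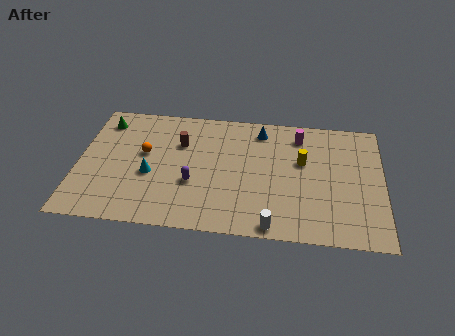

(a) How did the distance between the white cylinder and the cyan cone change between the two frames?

-3.5

Before: roughly 10.8 units apart; after: 7.3. That's 3.5 units closer together.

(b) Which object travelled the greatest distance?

the white cylinder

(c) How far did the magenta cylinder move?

1.6

The magenta cylinder moved from about (13.1, 6.8) to (11.8, 7.8), a distance of √(1.3² + 1.0²) ≈ 1.6.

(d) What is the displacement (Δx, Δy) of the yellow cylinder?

(-1.4, 0.3)

The yellow cylinder was at about (13.4, 5.5) and moved to about (12.0, 5.8).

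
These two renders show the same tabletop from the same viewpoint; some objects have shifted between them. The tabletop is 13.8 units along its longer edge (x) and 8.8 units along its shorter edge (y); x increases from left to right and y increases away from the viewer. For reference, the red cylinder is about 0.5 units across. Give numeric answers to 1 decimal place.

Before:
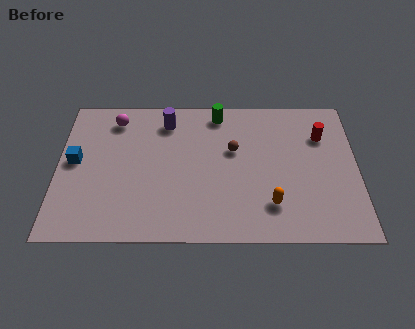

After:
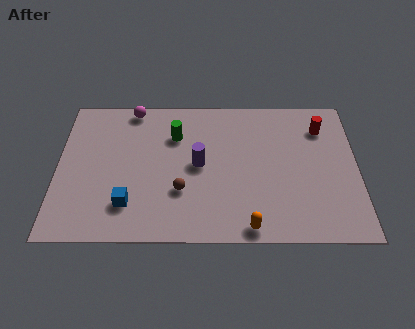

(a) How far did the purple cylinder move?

3.1

The purple cylinder moved from about (5.0, 7.2) to (6.5, 4.5), a distance of √(1.5² + 2.7²) ≈ 3.1.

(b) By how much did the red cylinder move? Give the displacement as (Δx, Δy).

(0.0, 0.5)

The red cylinder was at about (12.2, 6.3) and moved to about (12.2, 6.8).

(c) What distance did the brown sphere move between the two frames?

3.5

The brown sphere moved from about (8.1, 5.4) to (5.7, 2.9), a distance of √(2.4² + 2.5²) ≈ 3.5.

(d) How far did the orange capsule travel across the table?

1.6

The orange capsule moved from about (9.8, 2.1) to (8.8, 0.8), a distance of √(1.0² + 1.3²) ≈ 1.6.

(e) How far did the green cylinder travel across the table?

2.4

The green cylinder was near (7.4, 7.7) before and (5.4, 6.3) after, so it travelled √(2.0² + 1.4²) ≈ 2.4 units.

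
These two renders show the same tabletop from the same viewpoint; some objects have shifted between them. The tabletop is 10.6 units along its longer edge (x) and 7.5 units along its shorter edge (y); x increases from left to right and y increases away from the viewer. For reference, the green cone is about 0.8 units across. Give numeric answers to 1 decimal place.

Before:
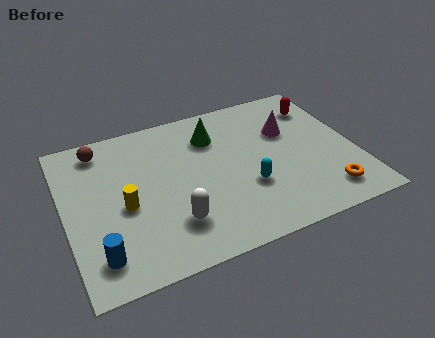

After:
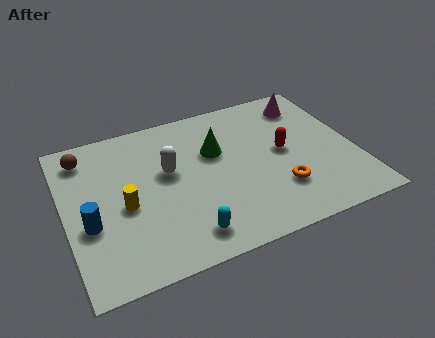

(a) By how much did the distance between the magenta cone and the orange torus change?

+0.6

The distance was about 3.7 in the first image and 4.3 in the second, so they moved 0.6 units further apart.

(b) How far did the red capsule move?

2.5

From (9.6, 5.8) to (8.0, 3.9), the red capsule covered √(1.6² + 1.9²) ≈ 2.5 units.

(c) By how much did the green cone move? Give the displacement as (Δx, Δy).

(0.0, -0.8)

The green cone started near (5.6, 5.6) and ended near (5.6, 4.8).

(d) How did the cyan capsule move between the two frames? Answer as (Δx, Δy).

(-2.4, -1.4)

From the two frames, the cyan capsule sits at roughly (6.5, 2.6) before and (4.1, 1.2) after.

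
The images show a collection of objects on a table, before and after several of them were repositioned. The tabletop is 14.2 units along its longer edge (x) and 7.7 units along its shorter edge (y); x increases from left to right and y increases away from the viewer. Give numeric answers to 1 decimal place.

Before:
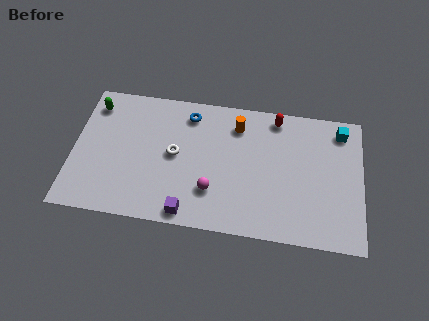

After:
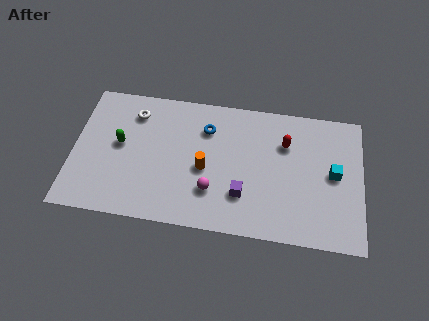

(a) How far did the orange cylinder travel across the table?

3.1

The orange cylinder moved from about (8.0, 6.1) to (6.5, 3.4), a distance of √(1.5² + 2.7²) ≈ 3.1.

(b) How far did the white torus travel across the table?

3.0

From (5.0, 4.0) to (2.9, 6.1), the white torus covered √(2.1² + 2.1²) ≈ 3.0 units.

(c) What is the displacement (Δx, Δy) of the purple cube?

(2.6, 1.4)

The purple cube was at about (5.8, 0.8) and moved to about (8.4, 2.2).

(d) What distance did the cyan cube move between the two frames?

2.5

The cyan cube was near (13.1, 6.5) before and (12.8, 4.0) after, so it travelled √(0.3² + 2.5²) ≈ 2.5 units.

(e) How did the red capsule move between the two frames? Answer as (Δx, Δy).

(0.5, -1.4)

The red capsule started near (9.9, 6.8) and ended near (10.4, 5.4).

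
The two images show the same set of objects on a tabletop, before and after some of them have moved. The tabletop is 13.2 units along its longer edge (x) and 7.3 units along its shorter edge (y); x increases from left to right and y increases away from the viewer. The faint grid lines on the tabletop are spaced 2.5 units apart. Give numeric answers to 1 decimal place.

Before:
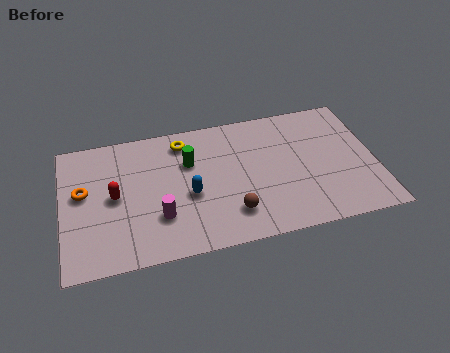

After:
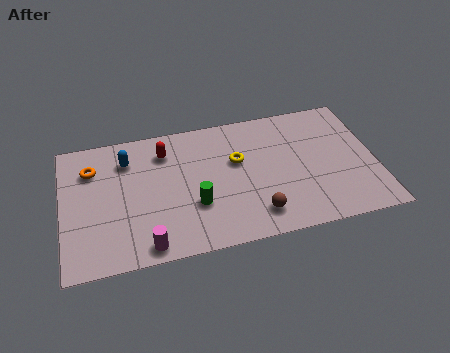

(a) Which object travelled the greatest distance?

the blue capsule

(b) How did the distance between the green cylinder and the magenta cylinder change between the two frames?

-0.3

Before: roughly 3.0 units apart; after: 2.7. That's 0.3 units closer together.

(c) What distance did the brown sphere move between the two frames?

1.0

The brown sphere moved from about (7.0, 1.7) to (8.0, 1.4), a distance of √(1.0² + 0.3²) ≈ 1.0.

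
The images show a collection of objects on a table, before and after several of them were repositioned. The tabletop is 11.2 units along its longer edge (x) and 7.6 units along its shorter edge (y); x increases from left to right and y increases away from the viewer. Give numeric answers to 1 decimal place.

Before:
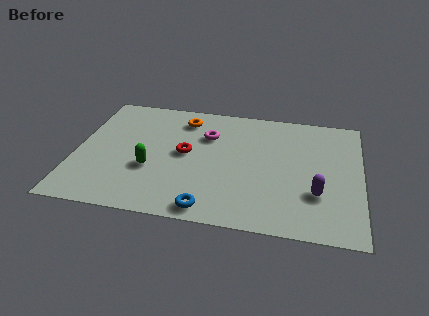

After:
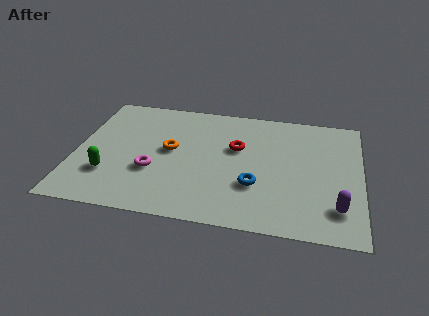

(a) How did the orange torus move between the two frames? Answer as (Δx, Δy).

(-0.4, -2.1)

The orange torus started near (4.1, 6.2) and ended near (3.7, 4.1).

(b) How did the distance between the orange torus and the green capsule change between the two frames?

-0.6

Before: roughly 3.6 units apart; after: 3.0. That's 0.6 units closer together.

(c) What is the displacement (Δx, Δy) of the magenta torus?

(-2.0, -2.6)

The magenta torus started near (5.1, 5.3) and ended near (3.1, 2.7).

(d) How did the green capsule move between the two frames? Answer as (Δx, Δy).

(-1.6, -0.6)

The green capsule started near (3.0, 2.8) and ended near (1.4, 2.2).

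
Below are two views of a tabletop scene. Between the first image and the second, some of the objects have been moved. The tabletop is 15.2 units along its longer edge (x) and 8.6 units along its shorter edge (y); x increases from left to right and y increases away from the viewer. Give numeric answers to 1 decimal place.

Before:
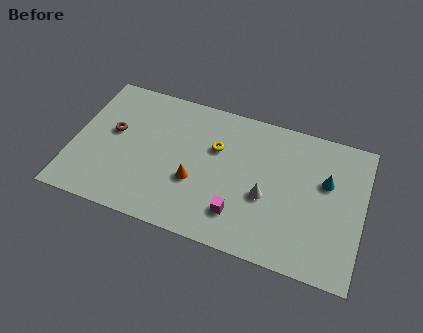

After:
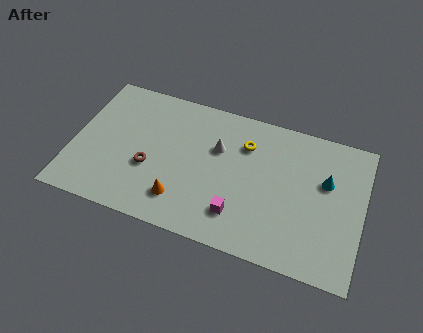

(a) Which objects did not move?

the magenta cube and the cyan cone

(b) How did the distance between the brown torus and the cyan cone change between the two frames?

-1.9

They were about 11.2 units apart before and 9.3 after — 1.9 units closer together.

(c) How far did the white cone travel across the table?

3.4

The white cone moved from about (10.2, 3.5) to (7.5, 5.6), a distance of √(2.7² + 2.1²) ≈ 3.4.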